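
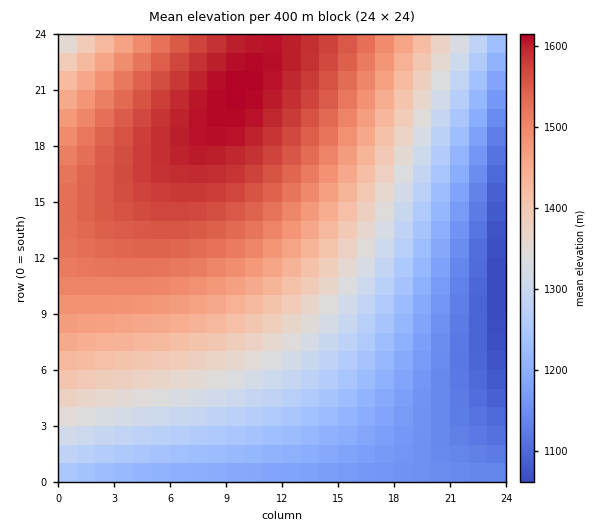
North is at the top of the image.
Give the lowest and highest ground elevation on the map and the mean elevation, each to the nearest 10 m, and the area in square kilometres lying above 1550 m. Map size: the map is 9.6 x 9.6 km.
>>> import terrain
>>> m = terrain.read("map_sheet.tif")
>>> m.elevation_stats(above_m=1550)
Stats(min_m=1040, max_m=1620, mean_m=1370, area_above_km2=16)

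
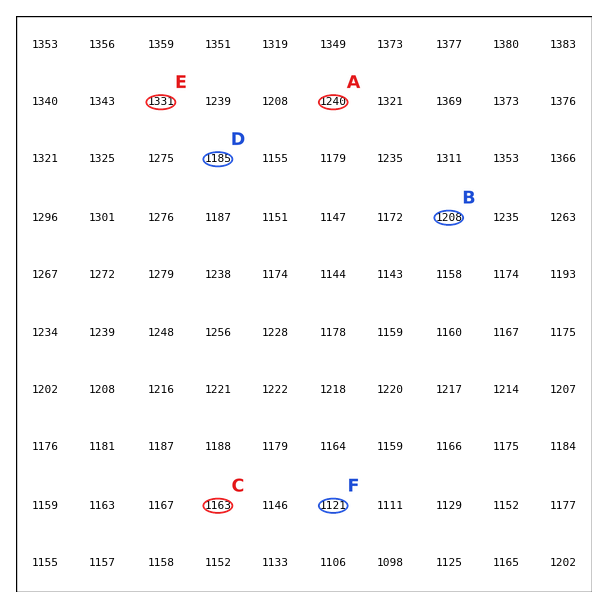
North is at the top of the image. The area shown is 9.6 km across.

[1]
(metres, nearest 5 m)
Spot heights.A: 1240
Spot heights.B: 1210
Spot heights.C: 1165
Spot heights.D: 1185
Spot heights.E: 1330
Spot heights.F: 1120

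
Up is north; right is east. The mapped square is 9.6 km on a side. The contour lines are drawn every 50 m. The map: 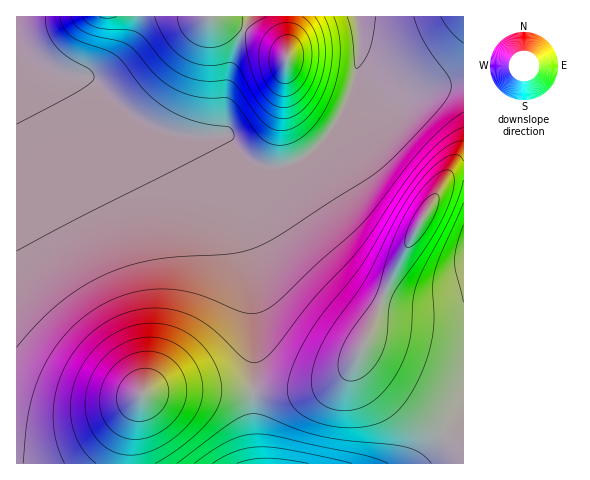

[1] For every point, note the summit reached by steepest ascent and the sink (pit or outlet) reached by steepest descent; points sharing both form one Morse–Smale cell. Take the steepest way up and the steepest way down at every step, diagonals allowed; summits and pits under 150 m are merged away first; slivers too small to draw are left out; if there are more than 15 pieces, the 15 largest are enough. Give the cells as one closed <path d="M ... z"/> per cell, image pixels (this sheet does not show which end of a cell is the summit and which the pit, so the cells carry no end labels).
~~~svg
<path d="M17 46l-1 417 110 1 4-33 13-37 21-4 89 1 1-71-3-41-5-24-18-49-35-69-36-9-23-10-22-17-22-22-31-7-16-6-15-9z"/><path d="M358 57l-1 14-9 27-14 27-20 24-22 14-13 3-21-2-13-7-18-22-38 1 8 7 31 63 18 49 5 24 3 41-1 72 38 0 24-4 21-8 12-10 17-26 24-63 31-58 25-43 9-8 10-1 0-88-8-1-31 6-18-1-15-5-20-10-13-11z"/><path d="M357 16l-340 0-1 30 12 11 15 9 16 6 31 7 29 28 32 19 34 9 42 0 10 13 12 12 13 5 17 1 13-3 22-14 15-16 13-20 11-29 5-20 1-39z"/><path d="M463 171l-9 1-9 8-25 43-31 58-24 63-17 26-12 10-21 8-24 4-38 0 1 50 3 22 160 0 15-17 25-33 7-11z"/><path d="M221 390l-57 0-21 4-13 37-3 32 129 1-3-72z"/><path d="M463 16l-105 0 1 45 19 15 29 11 18 1 38-6z"/><path d="M463 403l-22 34-23 27 46-1z"/>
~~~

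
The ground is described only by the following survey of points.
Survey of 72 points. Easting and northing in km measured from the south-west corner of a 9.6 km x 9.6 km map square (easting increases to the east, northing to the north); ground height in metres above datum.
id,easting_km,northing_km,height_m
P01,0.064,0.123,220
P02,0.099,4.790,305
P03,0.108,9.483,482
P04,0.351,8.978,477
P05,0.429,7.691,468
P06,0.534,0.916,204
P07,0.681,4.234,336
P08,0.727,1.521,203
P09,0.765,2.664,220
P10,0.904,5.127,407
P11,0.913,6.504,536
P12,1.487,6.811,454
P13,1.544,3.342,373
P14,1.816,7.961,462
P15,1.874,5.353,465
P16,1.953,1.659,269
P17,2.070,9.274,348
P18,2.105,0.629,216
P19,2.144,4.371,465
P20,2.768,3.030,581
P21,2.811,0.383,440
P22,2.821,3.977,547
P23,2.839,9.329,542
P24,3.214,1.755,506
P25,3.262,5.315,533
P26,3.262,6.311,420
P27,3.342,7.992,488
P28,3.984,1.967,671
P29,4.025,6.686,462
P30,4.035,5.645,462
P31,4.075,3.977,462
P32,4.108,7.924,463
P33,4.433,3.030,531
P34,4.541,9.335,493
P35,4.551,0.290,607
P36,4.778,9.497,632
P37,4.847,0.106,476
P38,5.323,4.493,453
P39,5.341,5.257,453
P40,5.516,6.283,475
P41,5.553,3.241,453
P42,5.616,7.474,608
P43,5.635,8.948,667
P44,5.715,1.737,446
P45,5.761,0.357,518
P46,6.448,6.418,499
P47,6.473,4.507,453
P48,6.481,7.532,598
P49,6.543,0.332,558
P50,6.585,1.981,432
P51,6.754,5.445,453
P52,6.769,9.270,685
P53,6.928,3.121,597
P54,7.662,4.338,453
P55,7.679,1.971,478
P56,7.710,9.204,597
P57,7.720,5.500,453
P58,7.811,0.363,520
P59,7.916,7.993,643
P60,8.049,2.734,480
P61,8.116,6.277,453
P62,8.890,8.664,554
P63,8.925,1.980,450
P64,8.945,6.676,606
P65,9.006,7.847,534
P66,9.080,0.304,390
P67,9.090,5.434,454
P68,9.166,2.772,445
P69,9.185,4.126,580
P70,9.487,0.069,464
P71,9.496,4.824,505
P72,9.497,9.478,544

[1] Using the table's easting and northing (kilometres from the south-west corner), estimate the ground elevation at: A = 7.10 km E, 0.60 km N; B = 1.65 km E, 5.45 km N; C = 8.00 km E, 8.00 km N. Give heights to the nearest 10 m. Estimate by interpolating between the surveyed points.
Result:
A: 510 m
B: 460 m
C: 670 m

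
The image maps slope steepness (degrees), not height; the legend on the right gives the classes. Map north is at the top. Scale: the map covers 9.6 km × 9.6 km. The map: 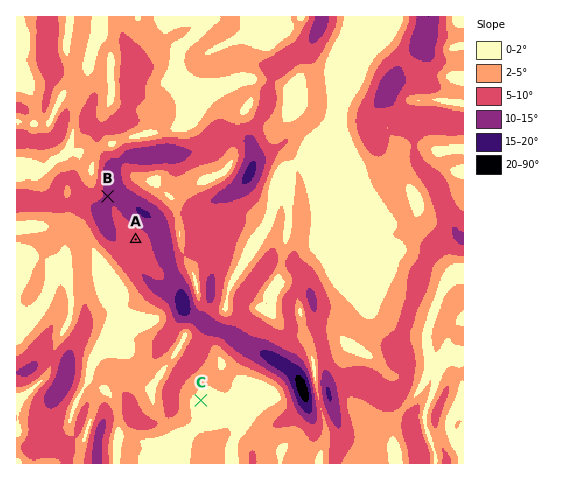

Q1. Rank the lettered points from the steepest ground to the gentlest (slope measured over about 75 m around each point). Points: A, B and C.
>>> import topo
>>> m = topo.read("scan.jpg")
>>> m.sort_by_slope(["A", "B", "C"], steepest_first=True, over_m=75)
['B', 'A', 'C']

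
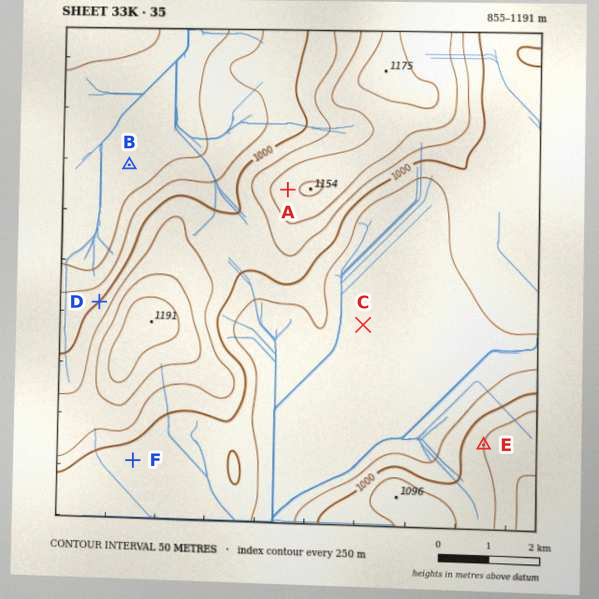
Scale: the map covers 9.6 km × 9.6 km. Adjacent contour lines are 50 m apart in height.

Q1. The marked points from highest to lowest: A C B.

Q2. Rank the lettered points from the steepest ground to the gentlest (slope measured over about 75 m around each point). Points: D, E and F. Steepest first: D E F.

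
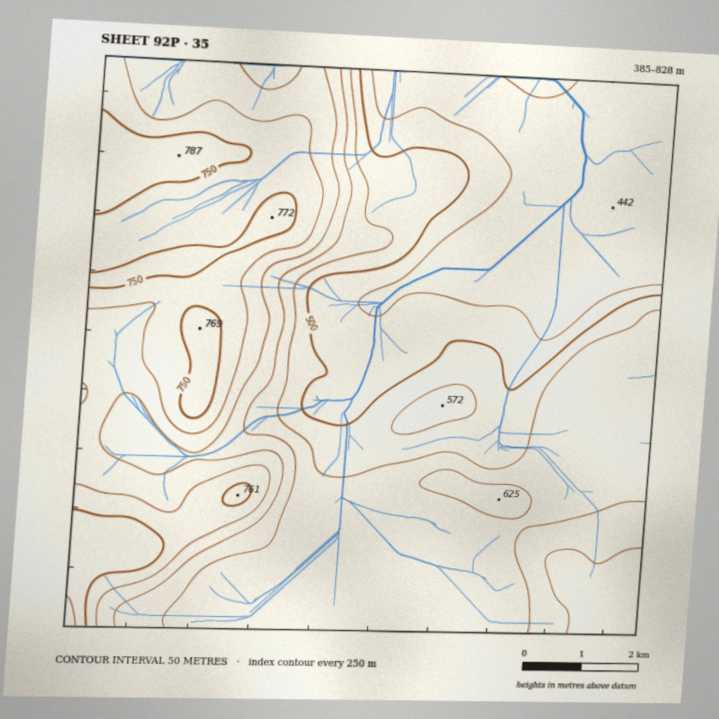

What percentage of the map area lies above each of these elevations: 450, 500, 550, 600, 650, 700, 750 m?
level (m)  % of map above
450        83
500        74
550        64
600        40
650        32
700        20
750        7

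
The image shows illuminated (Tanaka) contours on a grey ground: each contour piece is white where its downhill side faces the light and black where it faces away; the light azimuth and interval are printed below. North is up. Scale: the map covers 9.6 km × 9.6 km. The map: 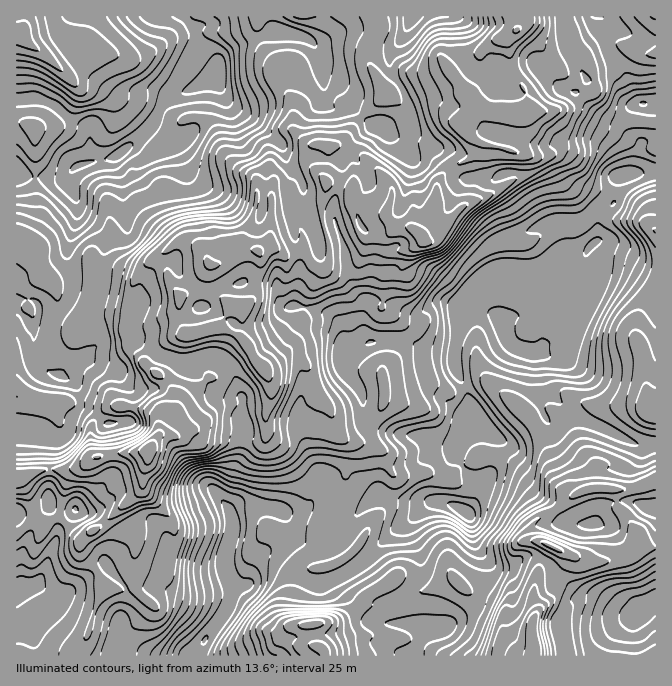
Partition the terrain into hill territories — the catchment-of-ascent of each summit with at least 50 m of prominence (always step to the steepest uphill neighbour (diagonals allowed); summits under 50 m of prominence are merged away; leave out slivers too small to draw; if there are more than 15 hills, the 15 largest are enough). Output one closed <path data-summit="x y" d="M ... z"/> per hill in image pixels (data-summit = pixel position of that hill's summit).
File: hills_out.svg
<path data-summit="150 448" d="M20 173l-4 0 0 482 179 1 11-19 20-27 8-20-8-22 0-16 5-15 0-20-7-14 0-5 5-8 10-33 0-17 4-7-2-15 2-20-7-20-11-14-10-5-16 0-9 4-11 0-19-5-11-10-20-10 2-13-6-9-25-2-8-3 14-66 0-7-3-6-24-19-11-39-8 5-10 0-25-3z"/><path data-summit="258 252" d="M217 74l-5 5-18 9 2 34-3 8-11 11-22 12-11 3-15-10-4 0-16 12-32 6-11 8-2 10 10 31 18 13 9 12-10 60-5 12 9 4 25 2 6 9-2 13 20 10 11 10 19 5 11 0 9-4 16 0 10 5 9 11 9 23-2 12 2 23-4 7 0 17-10 33-5 8 0 5 6 10 4-5 10-4 31 4 12 5 8 0 9-4 5-6 9-23 0-10-14-32-1-20 12-17 17-8 16-16-5-10 0-12 26-13-5-7-3-12 3-21-13-19-5-18-2-18-6-20-4-3-19 5-4-4-3-9-14 7-3-1-3-12 0-25 5-10 0-5-7-10-3-13-29-28-20-11-8-8-8-17z"/><path data-summit="532 625" d="M382 494l-8 4-18 17-8 13-13 13-10 5-11 0-14-5-9-9-2-8-9-15-30-5-16 4-5 6 2 1 0 22-5 15 0 16 7 16 12 2 4-4 5-15 8-8 10 0 36 24 6 1 16-1 30-17 34-35 16-12-1 13 10 22 0 18-10 20 5 15 2 11-2 7 9 10-9 17 1 4 241-1-1-56-10 5-8 10-12 0-31-16-14-2-13-10-8-3-5-5-3-11-11-9-13-2-19 10-13 0-16-14-5-10-3-24-9-9-10-5-20-3-25 2-20-5z"/><path data-summit="517 30" d="M562 16l-150 0-8 19-13 18-2 14 17 30 7 26-13 10-12-1 22 21 24-4 19 24 5 5 24-2 12 3 13-6 10 0 9 9 21 39 13-3 24 1 8 4 5 8 2-18 15-11 4-24 16-8 7-25-22-21-25-13-18-19 10-10 0-4-18-31-5-19z"/><path data-summit="420 235" d="M380 126l-5 0-13 8-19 26-2 20-7 18 0 22 10 27 4 26 5 14 11 15 1 6 5-5 15 0 22 10 13 1 15-10 9-1 14 5 4 8 6-11 1-13 16-16 7-3 16-2 20 7 14 0 7-4 18-1 17-10 4-13 10-10 0-8-4-7-10-6-17-1-20 3-16-31-11-16-13-1-13 6-12-3-24 2-5-5-19-24-24 4z"/><path data-summit="24 37" d="M184 16l-167 0-1 156 9 4 35 3 5-1 12-12 37-8 35-30 18-30 25-9 20-10 6-6 0-5-8-9-16-9 2-5-2-18z"/><path data-summit="320 647" d="M410 519l-16 12-34 35-35 18-17-1-36-24-10 0-8 8-5 15-4 4-12-1 1 3-1 9-7 13-20 27-10 18 218 1 9-21-9-10 2-3-2-15-5-15 10-20 0-18-10-22z"/><path data-summit="655 415" d="M600 241l-8 3-6 9 0 17 3 8 0 12-10 23-22 26-12 5-7 9 8 9 2 25 6 10 16 16 65 31 7 2 13-2 1-179-14-2-15-9-8-1z"/><path data-summit="552 547" d="M505 474l-13 0-8 5-6 6-4 15-8 12 5 6 3 24 5 10 13 12 16 2 19-10 13 2 11 9 3 11 5 5 8 3 13 10 14 2 31 16 12 0 8-10 11-6 0-24-10-17-7-8-15-8-15-15-30-2-14-3-16-20-17-10-10-10z"/><path data-summit="655 17" d="M655 16l-54 1 3 26 5 10 14 17 11 27 8 7 14-2z"/>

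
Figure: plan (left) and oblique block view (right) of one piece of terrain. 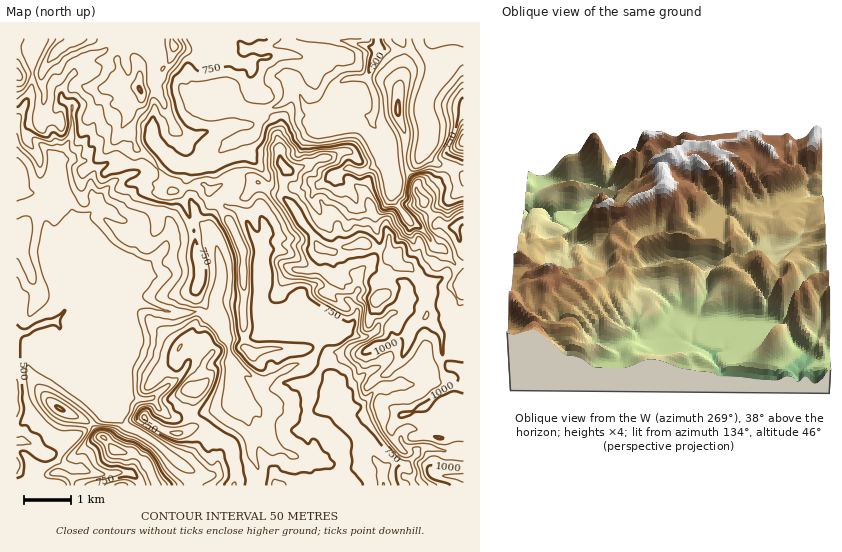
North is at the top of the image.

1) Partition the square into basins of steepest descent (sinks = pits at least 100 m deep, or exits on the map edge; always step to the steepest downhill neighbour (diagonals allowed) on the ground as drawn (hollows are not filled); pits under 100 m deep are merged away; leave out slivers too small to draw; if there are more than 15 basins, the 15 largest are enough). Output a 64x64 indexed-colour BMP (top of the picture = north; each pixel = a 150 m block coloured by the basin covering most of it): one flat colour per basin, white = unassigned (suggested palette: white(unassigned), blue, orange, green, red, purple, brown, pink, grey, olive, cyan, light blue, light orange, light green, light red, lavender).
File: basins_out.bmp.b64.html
<image width="64" height="64" href="data:image/bmp;base64,Qk12CAAAAAAAAHYAAAAoAAAAQAAAAEAAAAABAAQAAAAAAAAIAAATCwAAEwsAABAAAAAAAAAA////ALR3HwAOf/8ALKAsACgn1gC9Z5QAS1aMAMJ34wB/f38AIr28AM++FwDox64AeLv/AIrfmACWmP8A1bDFABEREREREREREREREREREREREREREREREzMzMzMzMzMzERERERERERERERERERERERERERERERETMzMzMzMzMRERERERERERERERERERERERERERERERERMzMzMzMzEREREREREREREREREREREREREREREREREREzMzMzMzERERERERERERERERERERERERERERERERERETMzMzMxERERERERERERERERERERERERERERERERERERMzMzMxERERERERERERERERERERERERERERERERERERMzMzMxERERERERERERERERERERERERERERERERERERMzMzMzERERERERERERERERERERERERERERERERERERMzMzMzMRERERERERERERERERERERERERERERERERETMzMzMzMxERERERERERERERERERERERERERERERERERMzMzMzMzMREREREREREREREREREREREREREREREREREzMzMzMzERERERERERERERERERERERERERERERERERETMzMzMzERERERERERERERERERERERERERERERERERERMzMzMzMREREREREREREREREREREREREREREREREREREzMzMzMRERERERERERERERERERERERERERERERERERERMzMzMzEREREREREREREREREREREREREREREREREREREzMzMzMxERERERERERERERERERERERERERERERERERERMzMzMzMREREREREREREREREREREREREREREREREREREREzMzMzERERERERERERERERERERERERERERERERERERERETMzMxERERERERERERERERERERERERERERERERERERERERMzERERERERERERERERERERERERERERERERERERERERERERERERERERERERERERERERERERERERERERERERERERERERERERERERERERERERERERERERERERERERERERERERERERERERERERERERERERERERERERERERERERERERERERERERERERERERERERERERERERERERERERERERERERERERERERERERERERERERERERERERERERERERERERERERERERERERERERERERERERERERERERERERERERERERERERERERERERERERERERERERERERERERERERERERERERERERERERERERERERERERERERERERERERERERERERERERESIRIhERERERERERERERERERERERERERERERERERERESIiIiEREREREREREREREREREREREREREREREREREREiIiIiIREREREREREREREREREREREREREREREREREREiIiIiIhEREREREREREREREREREREREREREREREREREiIiIiIiEREREREREREREREREREREREREREREiIiISIiIiIiIiIRERERERERERERERERERERERERERESIiIiIiIiIiIiIhERERERERERERERERERERERERERESIiIiIiIiIiIiIhERERERERERERERERERERERERERESIiIiIiIiIiIiIiERERERERERERERERERERERERERESIiIiIiIiIiIiIiIhERERERERERERERERERERERERERIiIiIiIiIiIiIiIiERERERERERERERERERERERERERIiIiIiIiIiIiIiIiIRERERERERERERERERERERERERIiIiIiIiIiIiIiIiIhERERERERERERERIhESERERESIiIiIiIiIiIiIiIiIiEREREREREREREREiIiIiEREiIiIiIiIiIiIiIiIiIiIREREREREREREREiIiIiIiIiIiIiIiIiIiIiIiIiIiIhEREREREREREREiIiIiIiIiIiIiIiIiIiIiIiIiIiIiEREREREREREREiIiIiIiIiIiIiIiIiIiIiIiIiIiIiIREREREREREREiIiIiIiIiIiIiIiIiIiIiIiIiIiIiIhEREREREREREiIiIiIiIiIiIiIiIiIiIiIiIiIiIiIiERERERERERESIiIiIiIiIiIiIiIiIiIiIiIiIiIiIiIRERERERERESIiIiIiIiIiIiIiIiIiIiIiIiIiIiIiIhERERERERERIiIiIiIiIiIiIiIiIiIiIiIiIiIiIiIiEREREREREREiIiIiIiIiIiIiIiIiIiIiIiIiIiIiIiIRERERERERESIiIiIiIiIiIiIiIiIiIiIiIiIiIiIiIhEREREREREREiIiIiIiIiIiIiIiIiIiIiIiIiIiIiIiERERERERERERIiIiIiIiIiIiIiIiIiIiIiIiIiIiIiIRERERERERERESIiIiIiIiIiIiIiIiIiIiIiIiIiIiIhEREREREREREREiIiIiIiIiIiIiIiIiIiIiIiIiIiIiERERERERERERERIiIiIiIiIiIiIiIiIiIiIiIiIiIiIREREREREREREREiIiIiIiIiIiIiIiIiIiIiIiIiIiIhERERERERERERERIiIiIiIiIiIiIiIiIiIiIiIiIiIiEREREREREREREREiIiIiIiIiIiIiIiIiIiIiIiIiIiIRERERERERERERESIiIiIiIiIiIiIiIiIiIiIiIiIiIhERERERERERERERIiIiIiIiIiIiIiIiIiIiIiIiIiIi"/>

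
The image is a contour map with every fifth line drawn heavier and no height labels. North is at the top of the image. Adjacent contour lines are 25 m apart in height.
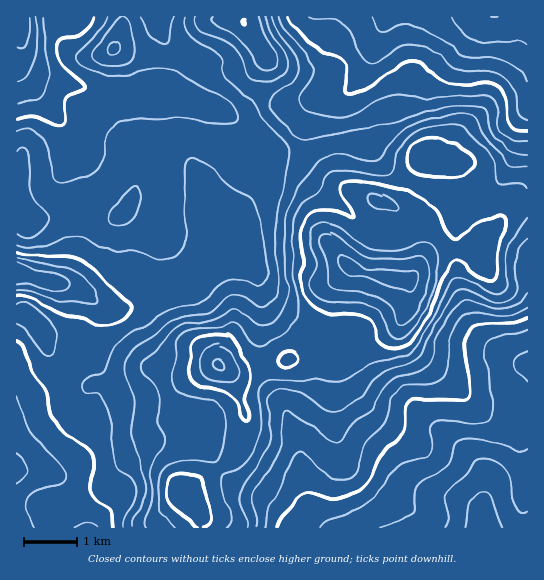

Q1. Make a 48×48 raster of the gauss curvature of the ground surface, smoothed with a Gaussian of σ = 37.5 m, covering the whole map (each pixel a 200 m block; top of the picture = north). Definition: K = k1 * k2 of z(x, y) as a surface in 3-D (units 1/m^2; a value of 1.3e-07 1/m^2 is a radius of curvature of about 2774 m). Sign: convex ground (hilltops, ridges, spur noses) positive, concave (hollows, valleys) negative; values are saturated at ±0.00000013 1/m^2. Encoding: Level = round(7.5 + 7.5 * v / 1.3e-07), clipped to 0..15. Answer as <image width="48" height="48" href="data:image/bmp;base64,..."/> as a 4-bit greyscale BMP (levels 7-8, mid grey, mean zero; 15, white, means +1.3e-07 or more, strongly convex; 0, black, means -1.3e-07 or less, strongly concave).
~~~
<image width="48" height="48" href="data:image/bmp;base64,Qk32BAAAAAAAAHYAAAAoAAAAMAAAADAAAAABAAQAAAAAAIAEAAATCwAAEwsAABAAAAAAAAAAAAAAABEREQAiIiIAMzMzAERERABVVVUAZmZmAHd3dwCIiIgAmZmZAKqqqgC7u7sAzMzMAN3d3QDu7u4A////AHiYd4l0n6eHepiNtXiHd3h3d4iIiHd3d2m4d3djVzJ3aIh4ZXd4d3d3d4iIiIh3iFm4Zmd2vWS7h4dol3d4d3d3d3h3d4mHiXiHd3iIvqj/uIdYmId3eHh3d3d3eIeIiYd3iIeHiGbNp2ZXh3h3eImHeId3d3eId4d4h4h3dlV4dVZ4d3h3eJmHeIh4d3iYZYd4d3h3dlVndmaJh3eHeIiHd3iIh4iIdnd4h3iHd2Z3eId4h3eIh3d3h3iIeIh3iHeIiHd3iHd3eId3h3eId3d3d3eHd4d3iXeIiHd3iIh3eIh5p3Z3d3eHd3iHd4dmiXeIiId3eIh3iJl8x4d3h3d3d4iIeJhmeHeIiId4h3dmeKlFeLqHeIiHeJh3eJh3eIiHeId4d4h3Z5cBatqHeIiHeah3d4h3eId3eId3d4eIRYdXZYhmeId3eZh3d3iIeHd3d4d2ioZ2SP+2EGp2d4h3d4Znd3h4h4eHd3d2i4d4e/+mNK6Wd4h2Z3VXd3h4h5eHeHd2eHZoZ9t5dpqHd3d1R3RXeIiIh6eId3d2d3Vpd6dnZ4dnd3h1SJV5iIiIh3eoZ3d3d4eMp3R3Z3dnd3iYfNeKmIh3dommV3eIh4dWeZVoiHd2Zni7iuqHiZdlZv10WHiYd3ZVi6Z3iHdDRnipZZymaIZodvx3dld3d3d3ioeHiIYlqod3ZWmneIevskOul3eIh3d3iHZniqd++Xd3h4qneHi/ogGbqnd3h3d3d3Znmpebc3lWqJ/FM1u5dhV3dmd3eHd3d3d4iYdnd+s0l2ykIW2XmYdmZnd3eHiHd3d4h3dnhqhniHh0NHt3qfpnd4eId3iXd3eIh3hoyoirmqVGZnl2muuHd3eIh3iYd3eIiHd6/oeZiqQ3h3iXeMp2d2eIh3eIiIiId3eGdmZmeXZ3iHeHdph2d3eIiHd4iIiHdmeXZWdnh2mHeHd3h2d3d3d4iHd3iIh3d4d3ZWeMyHh3eHd3iFaIh4iHeHeIeId3eIdnZoeKlmd3d3d3iIeIh4iIeIeIeId3eId4eaiIdDaId3dmeZiHd4iId3d3iId3eId3d3d5lUeIiIh0WKh3d4iHd3d3iIiHiId3dmeJlquYiIu1V7l3d3iIiId3d4mXiIZ3eHeIZc+oiIqmV8p3d3d4iHd3d4mGeHd3eId3ZI24h2V5h5l3d3d4iHd3d3hmeId3d3d3dmiHeYZ7t3dnd3d3d3d3eImHiHeHd4h3d3Z3ipd4qXdniHeHd3d3eImXZneIeJiHeHd3d3aYeXd3iHh3d3d4d4iHVWeIh4iId3d3Z4eIZ4d3dnd2d4iId3d4VWZ3eHZ3d3d3eId3Z4d2VmdlZ4h3eIZmWZdkWJZnd4h3eIiHd3dViHepdmdneIiXn/dUWJh4iImIeId3d2ZalTf/hGd4d4qof8ZmeHeJiIiIeId3d4h4Z3f/h3dmZomFJod3iHeIh3d3eIh3d7l2eZlkaIdVaYZ5RImHd3eHd3d3eIiId6iYeJt1t1Q1v7avp8yoeIiHeHd3d4iIdw=="/>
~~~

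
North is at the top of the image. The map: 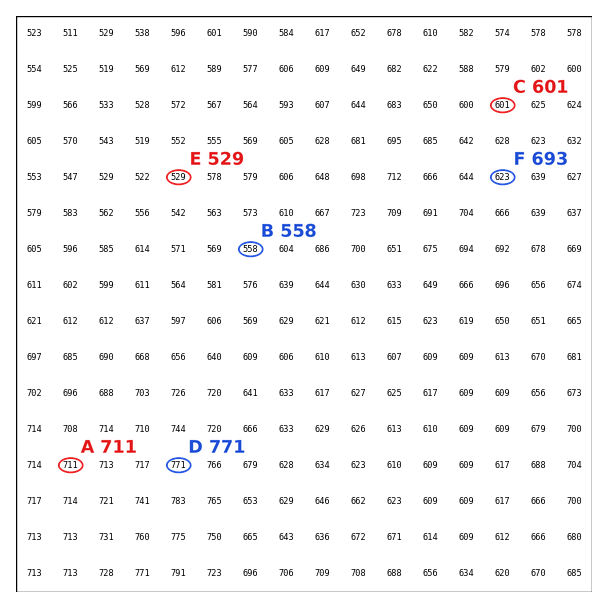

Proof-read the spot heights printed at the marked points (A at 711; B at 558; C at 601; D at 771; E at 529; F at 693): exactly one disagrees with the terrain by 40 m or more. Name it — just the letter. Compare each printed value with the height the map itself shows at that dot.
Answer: F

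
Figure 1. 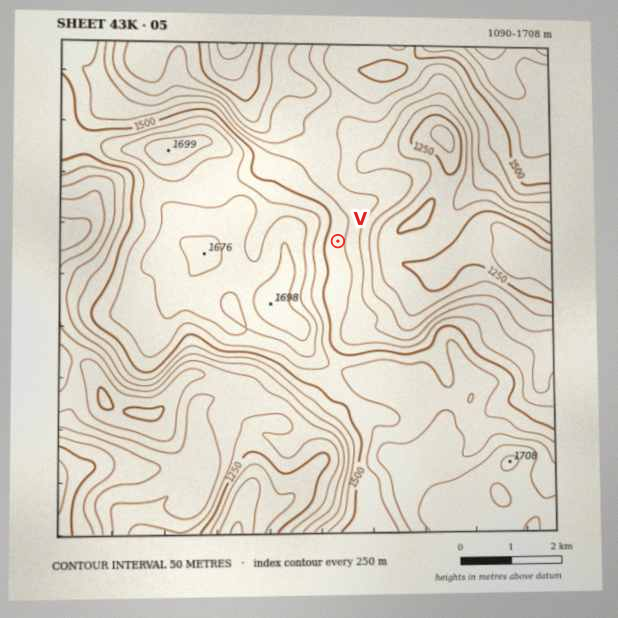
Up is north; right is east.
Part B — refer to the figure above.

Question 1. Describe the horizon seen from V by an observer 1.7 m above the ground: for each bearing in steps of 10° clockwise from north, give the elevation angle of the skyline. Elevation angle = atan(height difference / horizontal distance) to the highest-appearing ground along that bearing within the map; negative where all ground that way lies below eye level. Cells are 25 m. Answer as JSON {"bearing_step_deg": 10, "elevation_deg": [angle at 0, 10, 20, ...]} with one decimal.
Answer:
{"bearing_step_deg": 10, "elevation_deg": [1.0, 0.6, 0.7, 1.3, 2.2, 1.8, 1.5, 0.8, -1.1, -2.9, -3.8, -2.0, -0.4, 1.4, 2.3, 2.2, 2.6, 2.5, 1.8, 2.9, 6.3, 7.1, 7.2, 9.4, 10.6, 11.0, 11.3, 11.5, 11.6, 11.4, 10.9, 9.9, 8.5, 6.5, 4.3, 2.3]}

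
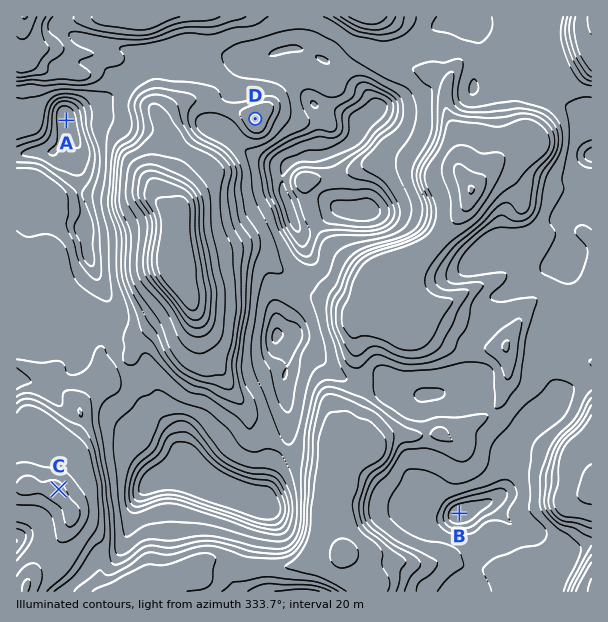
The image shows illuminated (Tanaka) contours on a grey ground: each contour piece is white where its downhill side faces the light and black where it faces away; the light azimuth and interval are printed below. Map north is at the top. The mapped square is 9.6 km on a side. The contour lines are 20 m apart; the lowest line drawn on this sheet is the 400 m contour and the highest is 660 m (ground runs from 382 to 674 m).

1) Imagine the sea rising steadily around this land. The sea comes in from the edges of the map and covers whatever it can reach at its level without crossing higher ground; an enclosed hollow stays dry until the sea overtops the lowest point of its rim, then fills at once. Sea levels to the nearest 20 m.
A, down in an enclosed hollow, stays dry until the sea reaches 420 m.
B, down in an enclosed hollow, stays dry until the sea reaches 480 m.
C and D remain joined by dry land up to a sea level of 500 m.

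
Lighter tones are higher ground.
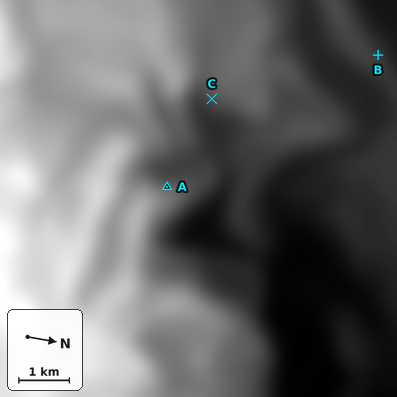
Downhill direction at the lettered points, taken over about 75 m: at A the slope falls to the W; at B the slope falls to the NW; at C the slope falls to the SE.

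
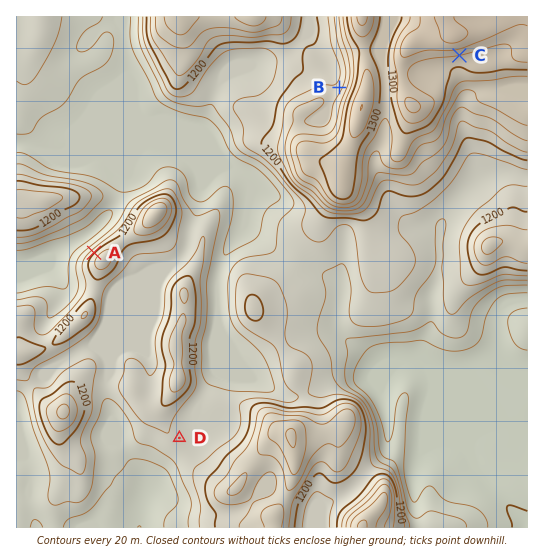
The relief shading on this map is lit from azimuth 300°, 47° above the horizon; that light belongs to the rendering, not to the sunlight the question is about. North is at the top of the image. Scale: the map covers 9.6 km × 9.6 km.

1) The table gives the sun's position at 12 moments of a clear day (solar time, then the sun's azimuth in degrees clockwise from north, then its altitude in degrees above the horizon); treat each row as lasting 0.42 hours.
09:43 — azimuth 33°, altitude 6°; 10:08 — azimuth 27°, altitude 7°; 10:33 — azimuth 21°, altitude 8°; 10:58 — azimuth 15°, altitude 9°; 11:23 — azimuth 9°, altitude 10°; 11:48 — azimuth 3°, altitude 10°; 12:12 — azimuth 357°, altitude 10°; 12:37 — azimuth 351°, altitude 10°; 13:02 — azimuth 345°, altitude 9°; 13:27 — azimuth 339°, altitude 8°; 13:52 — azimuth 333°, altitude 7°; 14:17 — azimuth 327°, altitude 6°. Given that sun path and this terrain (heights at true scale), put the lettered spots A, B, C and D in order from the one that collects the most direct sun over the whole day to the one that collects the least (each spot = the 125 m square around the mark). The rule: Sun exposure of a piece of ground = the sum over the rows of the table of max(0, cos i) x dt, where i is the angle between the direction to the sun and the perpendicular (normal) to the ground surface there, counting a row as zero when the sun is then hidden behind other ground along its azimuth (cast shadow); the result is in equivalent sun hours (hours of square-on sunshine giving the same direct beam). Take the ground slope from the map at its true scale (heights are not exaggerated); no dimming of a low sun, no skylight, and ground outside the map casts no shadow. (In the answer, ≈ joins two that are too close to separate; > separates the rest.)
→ A > B ≈ D > C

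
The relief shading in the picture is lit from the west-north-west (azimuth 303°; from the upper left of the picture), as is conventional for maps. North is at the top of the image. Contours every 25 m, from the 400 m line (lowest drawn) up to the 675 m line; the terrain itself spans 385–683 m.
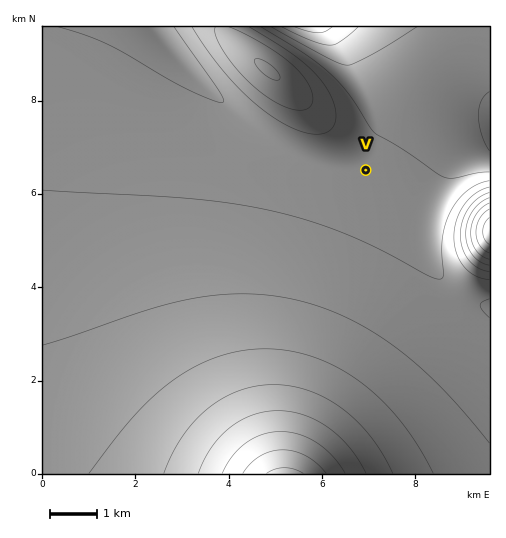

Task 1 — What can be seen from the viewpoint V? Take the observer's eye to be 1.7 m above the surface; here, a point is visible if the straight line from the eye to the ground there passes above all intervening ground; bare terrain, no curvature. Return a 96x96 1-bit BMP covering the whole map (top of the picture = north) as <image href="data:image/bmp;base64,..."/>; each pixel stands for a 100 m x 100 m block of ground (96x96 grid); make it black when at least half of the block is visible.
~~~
<image width="96" height="96" href="data:image/bmp;base64,Qk2+BAAAAAAAAD4AAAAoAAAAYAAAAGAAAAABAAEAAAAAAIAEAAATCwAAEwsAAAIAAAAAAAAA////AAAAAAAAAAAAAAP////gAAAAAAAAAAf////wAAAAAAAAAA/////4AAAAAAAAAB/////4AAAAAAAAAD/////8AAAAAAAAAD/////+AAAAAAAAAH/////+AAAAAAAAAH//////AAAAAAAAAP//////AAAAAAAAAP//////gAAAAAAAAP//////gAAAAAAAAf//////gAAAAAAAAf//////wAAAAAAAAf//////wAAAAAAAA///////wAAAAAAAA///////wAAAAAAAA///////4AAAAAAAA///////4AAAAAAAB///////4AAAAAAAB///////4AAAAAAAB///////8AAAAAAAB///////8AAAAAAAB///////8AAAAAAAB///////8AAAAAAAB///////8AAAAAAAB///////8AAAAAAAB///////8AAAAAAAB///////+AAAAAAAB///////+AAAAAAAB///////+AAAAAAAB///////+AAAAAAAA///////+AAAAAAAA///////+AAAAAAAA///////+AAAAAAAA///////+AAAAAAAAf//////+AAAAAAAAf//////+AAAAAAAAf//////+AAAAAAAAP//////8AAAAAAAAP//////8AAAAAAAAP//////8AAAAAAAAH//////+AAAAAAAAH///////gAAAAAAAD///////4AAAAAAAD///////+AAAAAAAD////////AAAAAAAB////////gAAAAAAA////////wAAAAAAA////////wAAAAAAAf///////4AAAAAAAf///////4AAAAAAAP///////8AAAAAAAP///////8AAAAAAAH///////8AAAAAAAD///////8AAAAAAAD///////8AAAAAAAB///////8AAAAAAAB///////8AAAAAAAB///////8AAAAAAAA///////8AAAAAAAA///////8AAAAAAAA///////8AAAAAAAA///////8AAAAAAAA/////x/8AAAAAAAA/////gP8AAAAAAAA/////gA4AAAAAAAB/////AAAAAAAAAAA/D///AAAAAAAAAAAgH///AAAAAAAAAAAAP///AAAAAAAAAAAAf//+AAAAAAAAAAAA///+AAAAAAAAAAAB///+AAAAAAAAAAAB//n+AAAAAAAAAAAD//H+AAAAAAAAAAAH/+H+AAAAAAAAAAAH/8D/AAAAAAAAAAAP/4D/gAAAAAAAAAAP/wD/wAAAAAAAAAAf/AD/4AAAAAAAAAAf+AB/+AAAAAAAAAAf4AB//wEAAAAAAAAPAAA///8AAAAAAAAAAAA///8AAAAAAAAAAAA///8AAAAAAAAAAAAf//8AAAAAAAAAAAAf//8AAAAAAAAAAAAf//8AAAAAAAAAAAAf//8AAAAAAAAAAAAf//8AAAAAAAAAAAAP//8AAAAAAAAAAAAP//8AAAAAAAAAAAAP//8AAAAAAAAAAAAP//8AAAAAAAAAAAAP//8AAAAAAAAAAAAP//8="/>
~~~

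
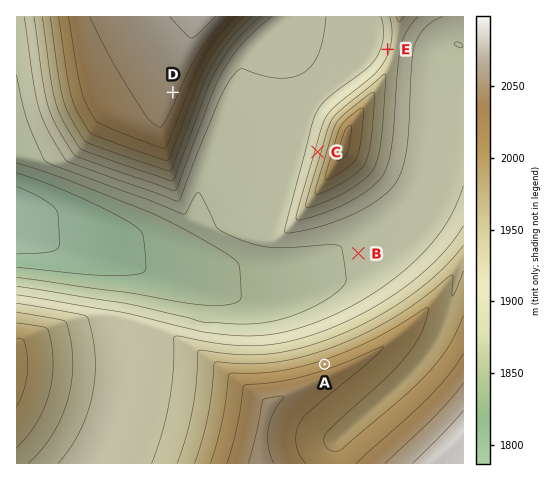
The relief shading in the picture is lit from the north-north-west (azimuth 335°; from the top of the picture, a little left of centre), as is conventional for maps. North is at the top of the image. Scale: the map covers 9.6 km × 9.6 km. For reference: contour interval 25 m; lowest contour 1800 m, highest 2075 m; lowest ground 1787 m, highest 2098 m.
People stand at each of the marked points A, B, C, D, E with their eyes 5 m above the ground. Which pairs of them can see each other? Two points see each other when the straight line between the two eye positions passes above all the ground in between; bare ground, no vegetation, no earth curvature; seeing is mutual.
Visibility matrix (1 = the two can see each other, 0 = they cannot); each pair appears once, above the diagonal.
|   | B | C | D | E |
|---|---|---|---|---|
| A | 1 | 0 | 1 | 0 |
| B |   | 0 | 0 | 0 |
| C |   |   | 1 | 0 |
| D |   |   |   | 1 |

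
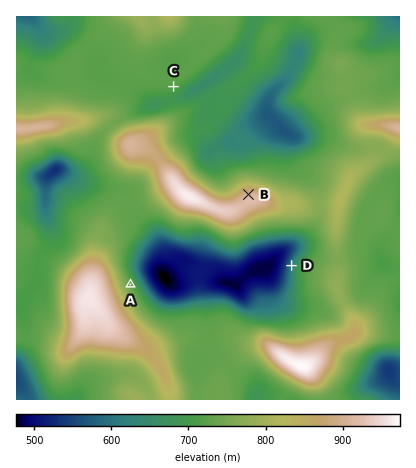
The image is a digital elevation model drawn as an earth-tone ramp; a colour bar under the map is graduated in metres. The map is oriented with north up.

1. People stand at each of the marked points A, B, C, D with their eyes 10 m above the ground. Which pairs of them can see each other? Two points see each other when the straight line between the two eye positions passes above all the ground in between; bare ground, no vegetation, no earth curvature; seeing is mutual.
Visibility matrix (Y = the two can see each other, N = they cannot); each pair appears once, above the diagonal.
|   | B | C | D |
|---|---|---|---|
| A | N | N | Y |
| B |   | Y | N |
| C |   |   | N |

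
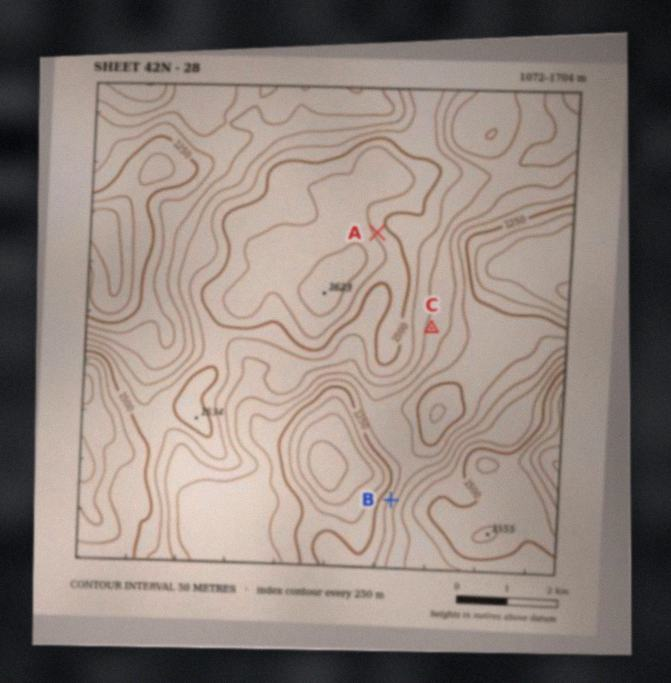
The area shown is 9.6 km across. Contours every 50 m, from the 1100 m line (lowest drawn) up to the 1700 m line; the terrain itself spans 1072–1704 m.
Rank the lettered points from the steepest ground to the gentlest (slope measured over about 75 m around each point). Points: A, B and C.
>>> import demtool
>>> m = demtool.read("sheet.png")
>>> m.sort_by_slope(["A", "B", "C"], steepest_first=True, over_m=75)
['B', 'A', 'C']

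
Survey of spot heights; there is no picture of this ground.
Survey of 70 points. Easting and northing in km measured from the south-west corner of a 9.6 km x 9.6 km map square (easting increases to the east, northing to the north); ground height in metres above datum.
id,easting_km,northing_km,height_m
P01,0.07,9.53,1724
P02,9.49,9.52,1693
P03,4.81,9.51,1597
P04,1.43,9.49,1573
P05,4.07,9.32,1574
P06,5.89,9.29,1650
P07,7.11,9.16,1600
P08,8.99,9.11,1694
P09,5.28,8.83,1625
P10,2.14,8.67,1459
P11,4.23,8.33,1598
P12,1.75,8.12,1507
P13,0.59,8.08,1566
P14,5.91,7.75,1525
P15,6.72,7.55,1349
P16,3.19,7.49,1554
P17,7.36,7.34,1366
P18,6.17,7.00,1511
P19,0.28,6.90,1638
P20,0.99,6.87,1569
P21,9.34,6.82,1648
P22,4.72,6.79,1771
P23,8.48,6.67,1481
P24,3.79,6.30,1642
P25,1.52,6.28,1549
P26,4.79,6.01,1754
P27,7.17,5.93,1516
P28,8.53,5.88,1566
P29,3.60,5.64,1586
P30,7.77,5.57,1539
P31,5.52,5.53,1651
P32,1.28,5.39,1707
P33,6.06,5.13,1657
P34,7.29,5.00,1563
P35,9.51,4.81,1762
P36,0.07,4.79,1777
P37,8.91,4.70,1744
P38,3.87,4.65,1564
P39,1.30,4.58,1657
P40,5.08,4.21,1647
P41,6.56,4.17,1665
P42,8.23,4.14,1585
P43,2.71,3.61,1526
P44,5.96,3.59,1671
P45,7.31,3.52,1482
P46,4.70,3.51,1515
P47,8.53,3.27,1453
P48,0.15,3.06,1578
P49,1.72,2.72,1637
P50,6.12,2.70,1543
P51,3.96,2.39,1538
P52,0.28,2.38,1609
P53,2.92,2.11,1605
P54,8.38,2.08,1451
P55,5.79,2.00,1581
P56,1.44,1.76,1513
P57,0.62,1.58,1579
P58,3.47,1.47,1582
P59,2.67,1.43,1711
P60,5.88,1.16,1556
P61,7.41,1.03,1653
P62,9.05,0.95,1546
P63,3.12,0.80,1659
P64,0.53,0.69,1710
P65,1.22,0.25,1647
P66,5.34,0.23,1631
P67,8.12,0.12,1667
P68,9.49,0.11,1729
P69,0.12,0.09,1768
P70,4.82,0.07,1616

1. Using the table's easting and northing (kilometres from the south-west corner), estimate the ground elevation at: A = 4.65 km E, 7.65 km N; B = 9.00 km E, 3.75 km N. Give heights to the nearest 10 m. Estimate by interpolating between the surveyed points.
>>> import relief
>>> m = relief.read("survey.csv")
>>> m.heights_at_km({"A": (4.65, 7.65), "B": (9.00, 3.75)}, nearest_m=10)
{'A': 1670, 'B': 1570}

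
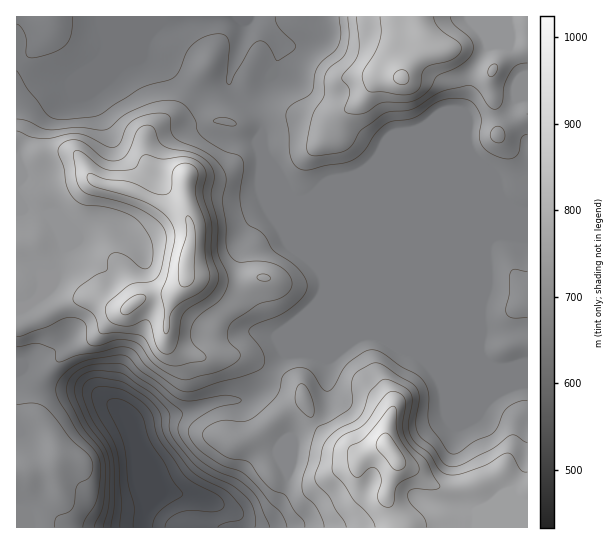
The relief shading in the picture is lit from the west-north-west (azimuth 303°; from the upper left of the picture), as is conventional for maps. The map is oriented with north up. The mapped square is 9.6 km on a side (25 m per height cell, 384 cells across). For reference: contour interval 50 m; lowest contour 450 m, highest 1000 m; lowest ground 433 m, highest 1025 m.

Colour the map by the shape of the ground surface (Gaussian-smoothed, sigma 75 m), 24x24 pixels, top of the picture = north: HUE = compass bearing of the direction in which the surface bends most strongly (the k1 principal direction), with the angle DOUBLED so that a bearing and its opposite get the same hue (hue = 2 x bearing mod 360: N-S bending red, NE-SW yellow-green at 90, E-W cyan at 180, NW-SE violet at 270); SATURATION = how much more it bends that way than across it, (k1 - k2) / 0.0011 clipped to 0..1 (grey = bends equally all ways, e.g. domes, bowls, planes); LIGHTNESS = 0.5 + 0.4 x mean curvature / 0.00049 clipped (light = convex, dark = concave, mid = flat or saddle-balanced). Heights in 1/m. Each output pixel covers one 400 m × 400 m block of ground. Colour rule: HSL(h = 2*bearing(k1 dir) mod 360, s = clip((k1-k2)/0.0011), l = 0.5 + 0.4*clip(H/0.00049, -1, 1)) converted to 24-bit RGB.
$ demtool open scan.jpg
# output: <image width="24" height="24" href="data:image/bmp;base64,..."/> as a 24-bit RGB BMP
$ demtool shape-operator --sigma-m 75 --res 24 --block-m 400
<image width="24" height="24" href="data:image/bmp;base64,Qk32BgAAAAAAADYAAAAoAAAAGAAAABgAAAABABgAAAAAAMAGAAATCwAAEwsAAAAAAAAAAAAAfnd0mXhmxKhg4bZDJJNoHihoFIy4vNPhmKHgmiHmZRFLtmclb3pBcos8lZNNk5JZeWJOjNtafcG3jVKih2x+c21+f4B/gH9/eYFde5NmrLiE8eexKLLOHA9fS3pkY1gRMxcALRwGW04rncdJP9zEwHW+aKJcnnBQRMDD8/CpJBgPgKcvZVbHZq6PWoNncG+MjpjAeGu0ml1z8PnSMGC8EApAckd5hRRYwkBblKqHLse/xPfeOoK8ODa324/Rx9KWL3qF7oZSkOryfP/zBgrt45jt4ZrgOqzGilxysnd2mNrW1/TarQ3qKA1ZUAlFhTljstOvudbcmtbeR71cYF98JUVliHC3ycTaxkrtzP/Xg+/5yS6eDxIkZIxHyHWH0kW+cmR3h8+AieeBgbI/ZQZVQRRcWxSqyePy2OnzzdrqmInX133JV1J/L4BeE8GEfpvNr07O//nMHCMQTiQsWjtnQ3k8VmU7z41Afpexo9ORt9Z9TiM9KQocKQoXQkwcfbIAI18AbJIbXU4qq0183mrKktmMH3iFOkMlYH86/+PMq0LYHS9adW9+b355QZOJw6mdlX1e67gplH8GLAcQLQ4VcTVnVI1nyeKkg7twNWMkPnAnImQrRJaH6PTXIxZclk+lUseJwfi295jjVRCTe3mAf4B/Y4JmaYs/bWpT2naC/02KSCBQLI2JMUG/zYOYm/GniojPmqXdgKTNRtHSJ6+U2Zk7SClsQLirrMymodhHaRUagkFnf3+AgH1/imxYbX9YPoImQZc1rire/8z4QDa5DUlJ1vbOlPi0Po23uZlUc7C/l0mjdlR0gX1nfYB5OntIhbgheSMff2hlgH9/gH9/bGuCoH+7mXq9w5/ho3PJIzk/kJkq+q7nZurqEf+l8NJ6Jz9Cs5RScFUnYl0uOXgxa4Bwf3+Af4B/gIB4gH9+gH9/gH9/gH9/c3OAlF1WkopSbIRulWa1qGnocMXpernr+NP1Cjfc/35yWYw4JZdelmm0rlujobB/Jo1sboGBf3+AgH9/gH9/gH9/gH9/gH9/dXiAXWKStZGdf4ONa35+Tox6n6Z1M2dHY89BgAmx+cDH6N7tV63uMA/Tx8Lr2ejyW0/aWlKHf3+AgH9/gH9/gH9/gH9/gH+Afn6AU1Z8kbSJhoJscI5/ZISFiG1nhaV7c41LDQ8m9eC+3/isI0x/IkJ0edJOtTw4eyJTgHh/gH9/gH9/gH9/gH9/gH+AgIB/fn6AWZOecqF0jIeignKQcXx9X3hlkKRpdj9bIy5CyOc4//jMHjJdM1Flra5sbTZYgHp7gH9/gH9/gH9/gH9/gIB/gIB/f3+Af3+AaI5sgXVlgHhphmtqgU9XhIg9Wj4dRCUWMIdCgPOc6frRWiKfOkh5jFBYgGx9f39/gH9/gH9/gIB/gIB/gIB/gIB/gIB/f4B/gH9/gH58fXSIiWGOrSaN4DxFXInzzPL/hdb/64RK8P1DTSdJSW5ya1d4gHx+hIVwfIB9f4B/gIB/gIB/gIB/gIB/gIB/gIB/gHiBjXl6gGZxYFJ1RDGlzP/reZ/84zGFbSR1vuTz9dbwMyjtf1GuUFd9hU1wuIk3T2YpWnwzaoFrf4B/gIB/gIB/gH9/gH19flpUfI5fWHa4W1Tfyfz7iOiUIRAs1lRJVOOUJPx77FlMhg5nvkltY0SCYUmZ5JjNzZDTgciTI4plcH+Af4B/gIB/f3+Aiy1z1r1FMsmpeMrWGKu5iONsyh1vXReAu92r4r2SQlQeWSsWiDU2irhgRU2DZGp9XpGe0p6cw4J9m3E9GD8cXHo0c4F0fn6AIxyU8vHZjCmCqIk0XFMwRlIbXVcoOn5ZRLc/3XqI3ovbRkumgai+sVupbEiad4i0WH+9yJCl3Gq92IyUcy5kj9IbBjMLVFooQhwus/ZDVFnIl5NogGdweHB7bH5tT31SU4NFeY9Bmkc4nFhAW4BBk1JUVoluTYJNSzBRzWVCh0d96oyouH/o3O/uQjnqMn7NJovMt+x8PV1vlG1of3ZnaH9odYF4eIB7Y4FhenZcbVp1x42eZrudSlqmk3JrZXaBM2qQh8nTrGbc0Km/gKbG5oyWmSBmVqo6C4mP9NjXOCZpjWyKoXx8b5qHan6LfX2AfX9/bHuJdY6WZaaLz5idLVOYu5CcgFp8T3pNIlAviiwpq7hJsJZmm2BoorDg19j0BiXtmIBIumHFcWSIq6mSfJ2PX2N/f36Af4B/b4N0ZopaX5FKp7JFPytrrEFImnuKgJaUNTV0bjipq756qqx7haJ2btVDaGUqdi1XfnyArFxj"/>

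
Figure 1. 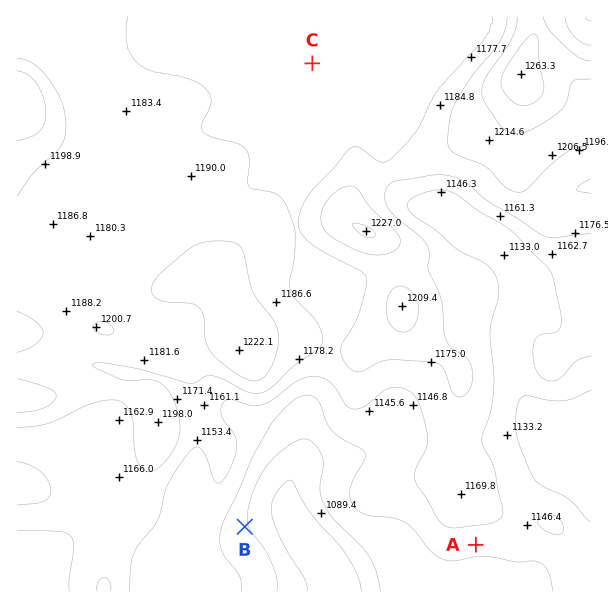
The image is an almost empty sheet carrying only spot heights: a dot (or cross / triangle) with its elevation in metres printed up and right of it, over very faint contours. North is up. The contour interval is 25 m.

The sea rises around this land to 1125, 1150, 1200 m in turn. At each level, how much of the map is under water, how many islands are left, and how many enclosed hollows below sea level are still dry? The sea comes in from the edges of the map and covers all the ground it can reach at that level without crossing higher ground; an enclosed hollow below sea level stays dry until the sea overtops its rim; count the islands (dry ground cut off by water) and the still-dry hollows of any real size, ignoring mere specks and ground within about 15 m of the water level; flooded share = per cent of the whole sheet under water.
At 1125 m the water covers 11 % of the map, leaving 0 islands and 0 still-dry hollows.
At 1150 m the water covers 27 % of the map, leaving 0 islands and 0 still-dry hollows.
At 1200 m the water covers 88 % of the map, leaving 2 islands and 0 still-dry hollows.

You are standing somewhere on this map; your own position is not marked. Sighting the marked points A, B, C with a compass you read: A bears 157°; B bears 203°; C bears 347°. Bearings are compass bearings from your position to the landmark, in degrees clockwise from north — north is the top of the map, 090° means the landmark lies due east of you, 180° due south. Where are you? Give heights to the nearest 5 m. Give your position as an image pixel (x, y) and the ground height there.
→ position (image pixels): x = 357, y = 263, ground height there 1180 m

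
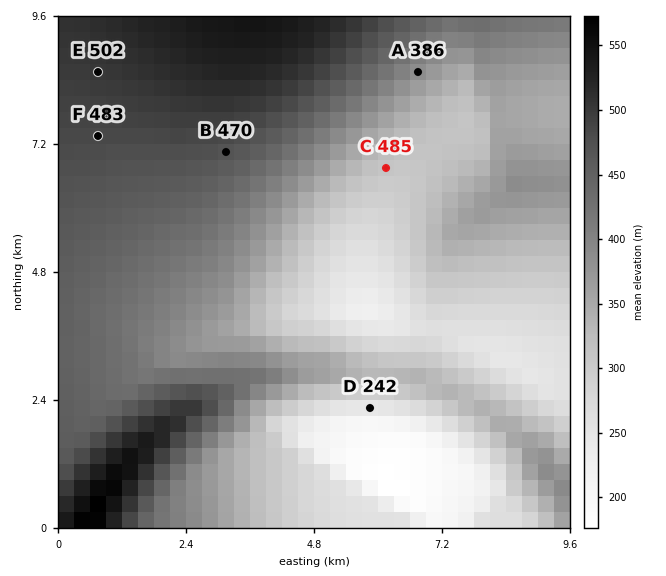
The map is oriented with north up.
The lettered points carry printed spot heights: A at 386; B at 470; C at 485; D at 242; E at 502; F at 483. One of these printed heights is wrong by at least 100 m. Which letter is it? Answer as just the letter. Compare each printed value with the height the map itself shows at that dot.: C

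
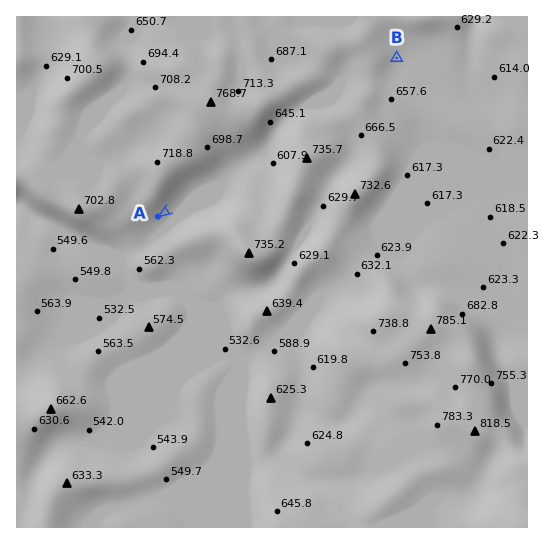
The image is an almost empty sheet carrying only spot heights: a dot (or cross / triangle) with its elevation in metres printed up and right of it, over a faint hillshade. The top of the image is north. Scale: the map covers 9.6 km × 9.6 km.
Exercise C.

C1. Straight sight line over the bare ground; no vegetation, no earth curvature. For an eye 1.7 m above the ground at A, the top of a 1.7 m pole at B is hidden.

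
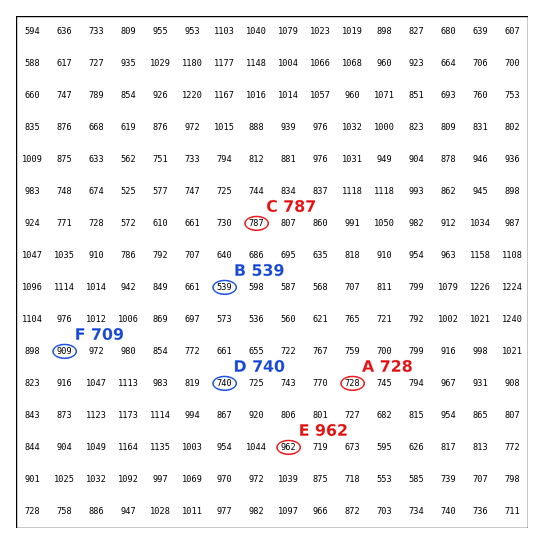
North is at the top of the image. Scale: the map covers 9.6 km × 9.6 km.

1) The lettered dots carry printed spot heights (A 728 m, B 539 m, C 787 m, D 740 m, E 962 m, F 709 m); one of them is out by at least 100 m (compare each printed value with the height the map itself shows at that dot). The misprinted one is F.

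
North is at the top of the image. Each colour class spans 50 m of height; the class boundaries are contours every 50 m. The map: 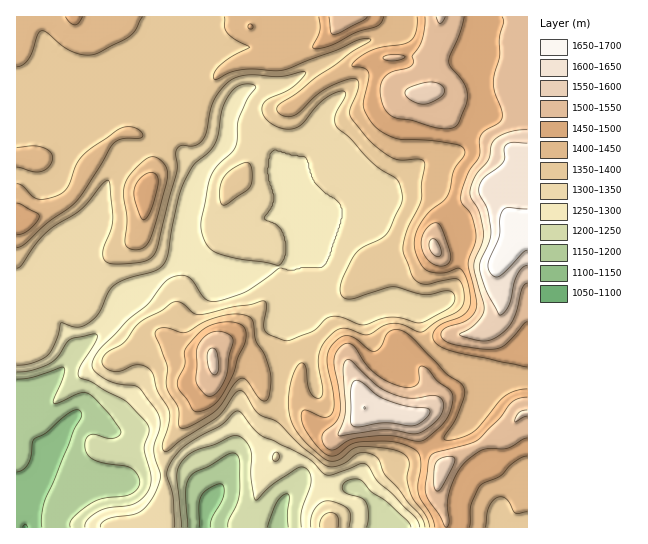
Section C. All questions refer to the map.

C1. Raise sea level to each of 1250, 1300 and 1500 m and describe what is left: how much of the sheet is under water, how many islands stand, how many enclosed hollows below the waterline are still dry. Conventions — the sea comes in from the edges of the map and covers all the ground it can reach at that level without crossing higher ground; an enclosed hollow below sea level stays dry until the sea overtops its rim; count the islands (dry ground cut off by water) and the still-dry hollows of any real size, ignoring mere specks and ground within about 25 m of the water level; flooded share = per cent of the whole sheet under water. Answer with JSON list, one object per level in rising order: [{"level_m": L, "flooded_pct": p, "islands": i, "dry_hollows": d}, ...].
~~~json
[{"level_m": 1250, "flooded_pct": 11, "islands": 0, "dry_hollows": 0}, {"level_m": 1300, "flooded_pct": 21, "islands": 0, "dry_hollows": 0}, {"level_m": 1500, "flooded_pct": 86, "islands": 3, "dry_hollows": 0}]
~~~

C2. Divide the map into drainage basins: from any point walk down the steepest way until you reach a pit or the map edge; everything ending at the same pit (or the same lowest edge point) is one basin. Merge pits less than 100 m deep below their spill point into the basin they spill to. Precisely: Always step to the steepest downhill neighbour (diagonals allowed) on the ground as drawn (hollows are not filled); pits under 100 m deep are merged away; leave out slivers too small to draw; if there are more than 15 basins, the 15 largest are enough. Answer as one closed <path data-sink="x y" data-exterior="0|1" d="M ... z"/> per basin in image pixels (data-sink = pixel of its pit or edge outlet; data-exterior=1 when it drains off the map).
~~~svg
<path data-sink="25 527" data-exterior="1" d="M527 16l-511 1 1 511 145 0 2-75 9-18 36-45 6-13-3-22 5-6 4-1 10 0 18 9 8 13 6 23 6 6 29 4 13 19 12 11 8 4 7-1 11-8 14-14 2-6 48 9 4 6 10 23 16 21 16-12 44-22 18-18 7-2z"/><path data-sink="206 514" data-exterior="0" d="M231 348l-10 0-8 5 0 29-48 67-2 13 1 39-3 9 2 18 284-1-10-30 0-11 6-20-16-20-10-23-4-6-48-9-2 6-14 14-11 8-7 1-8-4-12-11-13-19-29-4-6-6-10-31-8-7z"/><path data-sink="497 527" data-exterior="1" d="M527 413l-6 2-18 18-44 22-16 12-6 19 0 11 10 31 81-1z"/>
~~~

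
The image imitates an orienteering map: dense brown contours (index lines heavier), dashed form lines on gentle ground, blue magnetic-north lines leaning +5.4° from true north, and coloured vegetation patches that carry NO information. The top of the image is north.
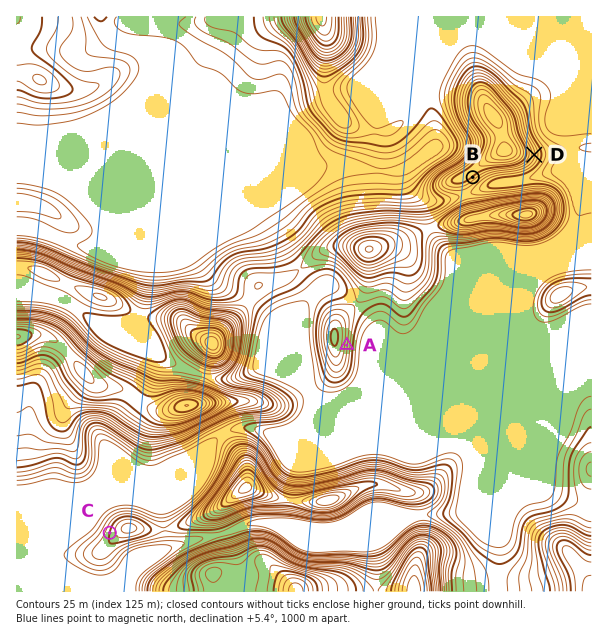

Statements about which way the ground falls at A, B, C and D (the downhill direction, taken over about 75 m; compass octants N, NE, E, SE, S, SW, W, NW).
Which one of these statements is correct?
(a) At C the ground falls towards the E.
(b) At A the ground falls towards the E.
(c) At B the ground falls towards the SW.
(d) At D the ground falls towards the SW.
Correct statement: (b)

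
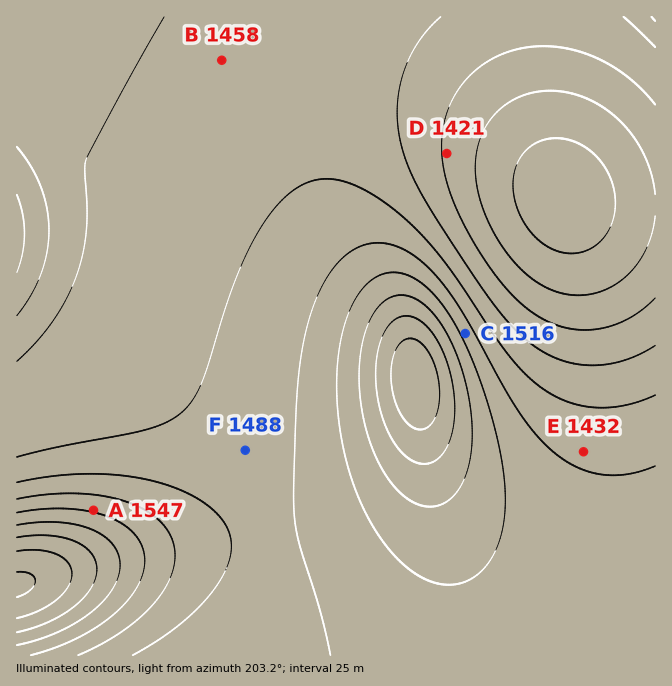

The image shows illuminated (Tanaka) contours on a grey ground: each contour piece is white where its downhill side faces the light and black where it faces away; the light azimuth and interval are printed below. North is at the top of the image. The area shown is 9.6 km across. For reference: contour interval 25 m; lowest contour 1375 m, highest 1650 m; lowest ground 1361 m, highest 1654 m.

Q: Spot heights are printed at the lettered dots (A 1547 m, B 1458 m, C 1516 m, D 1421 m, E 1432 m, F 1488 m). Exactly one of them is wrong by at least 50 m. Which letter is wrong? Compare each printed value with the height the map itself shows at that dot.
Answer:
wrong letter E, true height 1495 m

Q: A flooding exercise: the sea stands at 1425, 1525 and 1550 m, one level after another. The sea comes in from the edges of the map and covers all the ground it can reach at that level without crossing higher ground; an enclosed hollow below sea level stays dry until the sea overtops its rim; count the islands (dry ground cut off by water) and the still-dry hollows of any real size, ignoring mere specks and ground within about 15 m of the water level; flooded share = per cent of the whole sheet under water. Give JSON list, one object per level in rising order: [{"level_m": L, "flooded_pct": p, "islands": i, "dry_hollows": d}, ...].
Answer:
[{"level_m": 1425, "flooded_pct": 13, "islands": 0, "dry_hollows": 0}, {"level_m": 1525, "flooded_pct": 85, "islands": 1, "dry_hollows": 0}, {"level_m": 1550, "flooded_pct": 92, "islands": 1, "dry_hollows": 0}]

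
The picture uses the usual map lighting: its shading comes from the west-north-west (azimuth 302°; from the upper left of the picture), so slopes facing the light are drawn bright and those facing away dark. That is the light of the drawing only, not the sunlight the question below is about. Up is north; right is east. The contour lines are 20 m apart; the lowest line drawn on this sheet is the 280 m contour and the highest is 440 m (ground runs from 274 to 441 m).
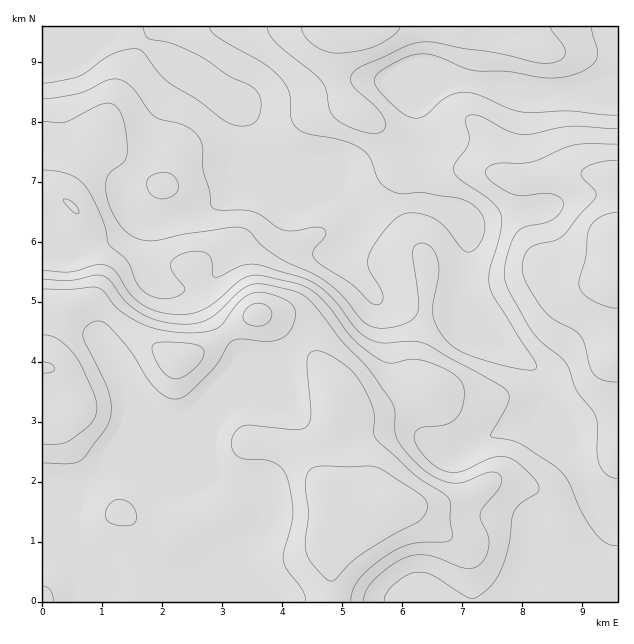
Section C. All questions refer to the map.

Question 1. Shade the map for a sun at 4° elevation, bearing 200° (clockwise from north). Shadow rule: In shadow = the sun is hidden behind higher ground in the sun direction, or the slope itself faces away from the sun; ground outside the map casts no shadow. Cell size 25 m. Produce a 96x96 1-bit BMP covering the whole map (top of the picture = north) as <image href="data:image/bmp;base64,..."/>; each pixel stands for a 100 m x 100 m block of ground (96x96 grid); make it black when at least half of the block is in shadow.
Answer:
<image width="96" height="96" href="data:image/bmp;base64,Qk2+BAAAAAAAAD4AAAAoAAAAYAAAAGAAAAABAAEAAAAAAIAEAAATCwAAEwsAAAIAAAAAAAAA////AAAAAAAAAAAAAAAAAAAAAAAAAAAAAAAAAAAAAAAAAAAAAAAAAAAAAAAAAAAAAAAAAAAAAAAAAAAAAAAAAAAAAAAAAAAAAAAAAAAAAAAAAAAAAAAAAAAAAAAAAAAAAAAAAAAAAAAAAAAAAAAAAAAAAAAAAAAAAAAAAAAAAAAAAAAAAAAAAAAAAAAAAAAAAAAAAAAAAAAAAAAAAAAAAAAAAAAAAAAAAAAAAAAAAAAAAAAAAAAAAAAAAAAAAAAAAAAAAAAAAAAAAAAAAAAAAAAAAAAAAAAAAAAAAAAAAAAAAAAAAAAAA/gAAAAAAAAAAAAAB/wAAAAAAAAAAAAAD/4AAAAAAAAAAAAAD/+AAAAAAAAAAAAAH//wAAAAAAAAAAAAP//8AAAAAAAAAAAAf//+AAAAAAAAAAAAf/4/AAAAAAAAAAAAP/AOAAAAAAAAAAAAP8AAAAAAAAAAAAAADgAAAAAAAAAAAAAAAAAAAAAAAAAAAAAAAAAAAAAAAAAAAAAAAAAAAAAAAAAAAAAAAAAAAAAAAAAAAAAAAAAAAAAAAAAAAAAAAAAAAAAAAAAAAAAAAAAAAAAAAAAAAAAAAAAAAAAAAAAAAAACAAAAAAAAAAAAAAAHAD/wAAAAAAAAAAAPAH/4AAAAAAAAAAAfAP/wAAAGAAAAAAA/gf/wAAAEAAAAAAB/g//gAAAAAA/gAAB///+AAAAAAD/wAAB/+P8AAAAAAP/wAAD/4D4AAAAAAf/wAAH/4AgAAAAAA//4AAH/4AAAAAAAB//4AAP/wAAAAAAAD//4Bg//wAAAAAAAD//8f///wAAAAAD+H//8////gAAAAAD////8////AAAAAAD////4f//+AAAAAAD///gAf//8AAAAAAD//+AAP//4AAAAAAD//4AAP//4AAAAAAB//wAAP//wAAAAAAA//gAAH//wAAAAAAAf/gAAD//gAAAAAAAAH+AAD//AAAAAAAAAD8DgB/+AAAAAAAAADwAgB/8AAAAAAAAAHwAAA/4AAAAAAAAAPgAAe/4AAAAAAAAAcAAAefwAAAAAAAAAYAAAOfwAAAAAAAAAAAAAAHAAAAAAAAAAAAAAAAAAAAAAAAAAAAAAAAAAAAAAAAAAAAAAAAAAAAAAAAAAAAAAAAAAAAAAAAAAAAAAAAAAAAAAAAAAAAAAAAAAAAAAAAAAAAAAAAAAAAAAAAEAAAAAAAAAAAAAAAEAAAAAAAAAAAAAAAAAAAAAAAAAAAAAAAcAAAAAAAAAAAAAAD8AAAAAAAAAAAAAAP8AAAAAAAAAAAAAAf8AAAAAAAAAMAAEAf8AAAAAAAAA8AA+Af+AAAAAAAAD4AD8AH/AAAAAAAADwAD4AADAAAAAAAADwAAAAABAAAAAAAAAAAAAAAAAAAAAAAAAAAAAAAAAAAAAAAAAAAAAAAAAAAAAAAAAAAAAAAAAAAAAAAAAAAAAAAAAAAAAAAAAAAAAAAAAAAAAAAAAAAAAAAAAAAAAAAAAAAAAAAAAAAAAAAAAAAAAAAAAAAAAAAAAAAAAAAA="/>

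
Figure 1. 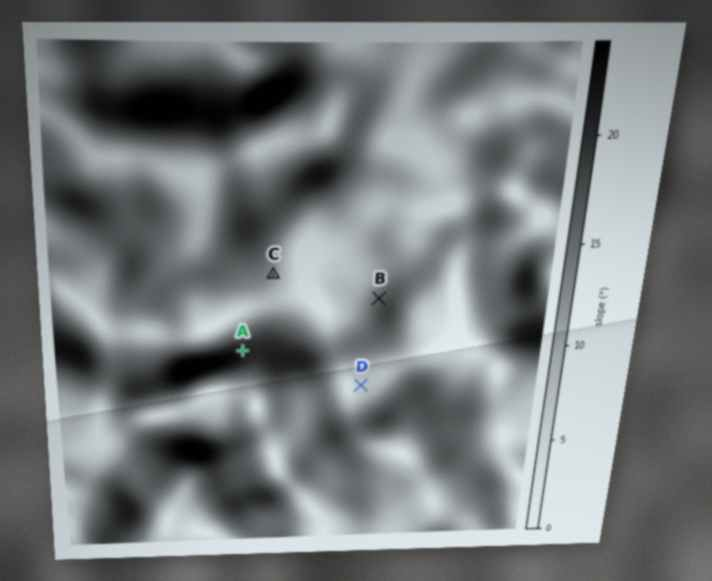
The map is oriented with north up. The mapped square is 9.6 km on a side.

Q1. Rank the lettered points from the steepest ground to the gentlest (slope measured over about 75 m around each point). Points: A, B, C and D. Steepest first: A B C D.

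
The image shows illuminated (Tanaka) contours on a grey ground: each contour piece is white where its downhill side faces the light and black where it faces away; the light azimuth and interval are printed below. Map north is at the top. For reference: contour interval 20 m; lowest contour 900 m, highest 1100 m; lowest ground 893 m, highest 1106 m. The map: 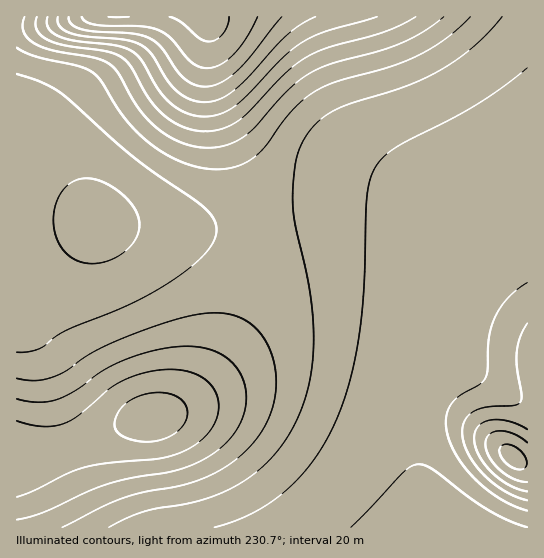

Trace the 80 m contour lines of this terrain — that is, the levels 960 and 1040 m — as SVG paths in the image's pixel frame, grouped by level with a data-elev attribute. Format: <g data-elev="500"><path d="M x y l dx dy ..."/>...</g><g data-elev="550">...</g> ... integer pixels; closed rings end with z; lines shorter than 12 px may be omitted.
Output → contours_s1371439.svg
<g data-elev="960"><path d="M62 527l41-21 20-8 22-6 36-6 21-7 19-9 17-12 20-21 8-12 5-14 4-13 1-15-1-13-3-13-9-20-15-15-18-8-23-1-34 7-51 19-29 13-27 19-13 6-18 4-18-3"/><path d="M527 429l-18-8-18-1-7 2-6 4-3 5-1 7 4 16 13 17 18 14 18 6"/><path d="M17 48l18 8 43 10 13 5 10 10 16 26 11 15 25 24 17 11 17 7 18 4 17 1 19-4 16-10 10-10 24-34 12-11 12-9 20-9 54-15 28-11 29-18 24-21"/></g><g data-elev="1040"><path d="M58 17l0 5 1 4 5 4 7 3 15 3 39 4 17 6 9 8 16 25 10 12 13 8 15 3 14-3 14-8 14-13 39-42 15-11 15-8"/></g>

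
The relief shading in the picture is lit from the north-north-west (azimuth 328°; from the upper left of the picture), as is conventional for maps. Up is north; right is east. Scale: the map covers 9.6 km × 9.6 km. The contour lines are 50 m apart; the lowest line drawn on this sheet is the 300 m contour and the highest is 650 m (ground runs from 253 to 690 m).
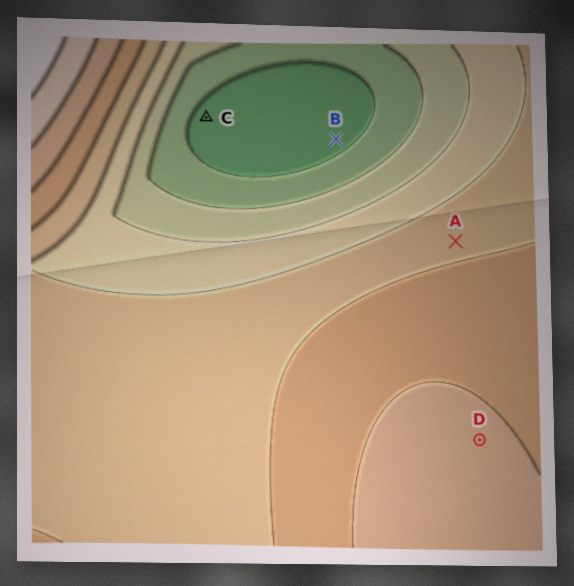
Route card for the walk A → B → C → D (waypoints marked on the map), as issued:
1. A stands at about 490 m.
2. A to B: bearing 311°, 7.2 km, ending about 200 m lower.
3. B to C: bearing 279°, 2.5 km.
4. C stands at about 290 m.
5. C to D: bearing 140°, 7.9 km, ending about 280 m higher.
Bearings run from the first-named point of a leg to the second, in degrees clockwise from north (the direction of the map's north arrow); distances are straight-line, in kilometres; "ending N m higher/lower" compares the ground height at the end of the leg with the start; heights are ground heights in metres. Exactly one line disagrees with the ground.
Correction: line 2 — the distance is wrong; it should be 3.0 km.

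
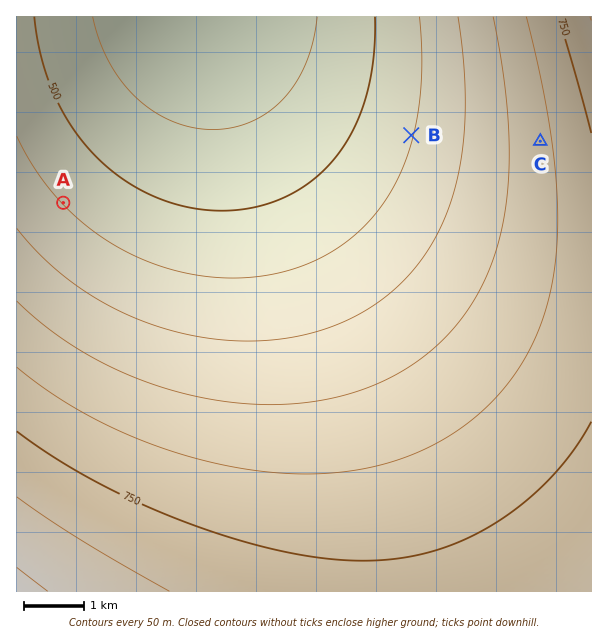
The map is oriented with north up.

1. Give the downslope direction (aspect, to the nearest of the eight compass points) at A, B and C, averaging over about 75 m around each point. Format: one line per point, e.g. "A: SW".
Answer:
A: NE
B: W
C: W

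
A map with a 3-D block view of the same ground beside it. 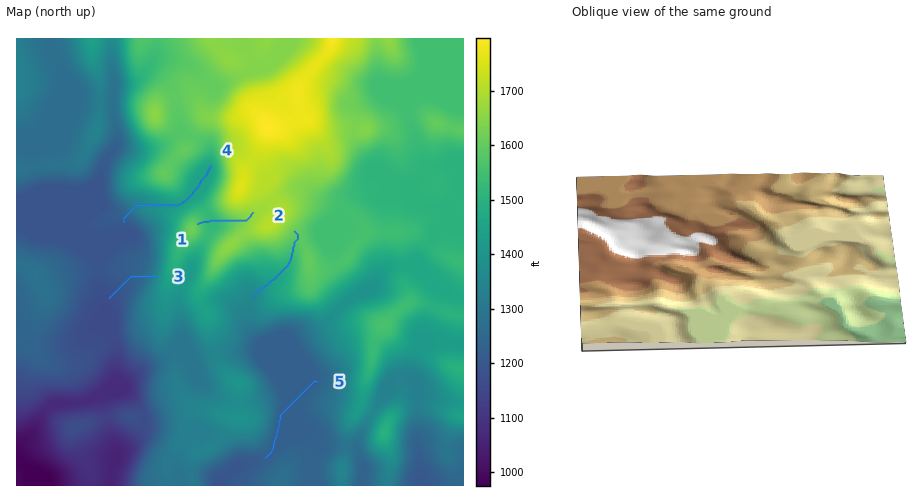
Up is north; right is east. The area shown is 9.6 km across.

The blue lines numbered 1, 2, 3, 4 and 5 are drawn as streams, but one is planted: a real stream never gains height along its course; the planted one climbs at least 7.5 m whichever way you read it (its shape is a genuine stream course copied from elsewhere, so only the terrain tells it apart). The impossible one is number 1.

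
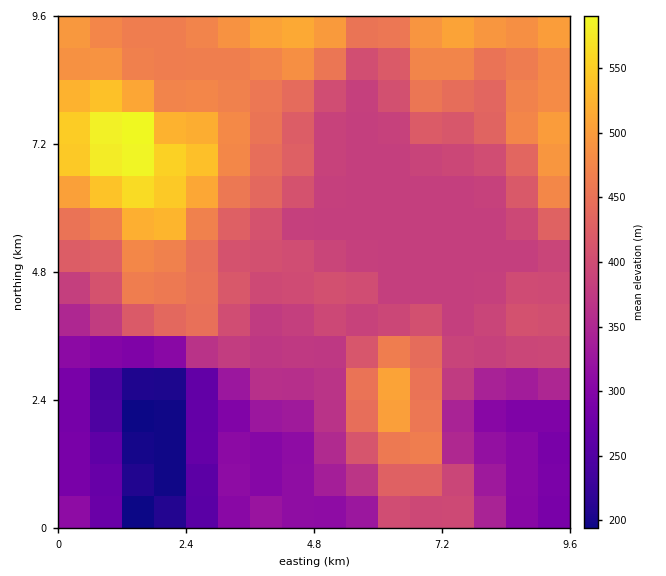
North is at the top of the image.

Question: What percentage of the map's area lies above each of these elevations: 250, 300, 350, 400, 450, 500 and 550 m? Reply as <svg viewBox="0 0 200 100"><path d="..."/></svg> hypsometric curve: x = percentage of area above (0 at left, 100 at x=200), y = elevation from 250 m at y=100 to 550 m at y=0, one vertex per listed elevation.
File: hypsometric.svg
<svg viewBox="0 0 200 100"><path d="M189 100l-14-17-23-16-56-17-34-17-42-16-14-17"/></svg>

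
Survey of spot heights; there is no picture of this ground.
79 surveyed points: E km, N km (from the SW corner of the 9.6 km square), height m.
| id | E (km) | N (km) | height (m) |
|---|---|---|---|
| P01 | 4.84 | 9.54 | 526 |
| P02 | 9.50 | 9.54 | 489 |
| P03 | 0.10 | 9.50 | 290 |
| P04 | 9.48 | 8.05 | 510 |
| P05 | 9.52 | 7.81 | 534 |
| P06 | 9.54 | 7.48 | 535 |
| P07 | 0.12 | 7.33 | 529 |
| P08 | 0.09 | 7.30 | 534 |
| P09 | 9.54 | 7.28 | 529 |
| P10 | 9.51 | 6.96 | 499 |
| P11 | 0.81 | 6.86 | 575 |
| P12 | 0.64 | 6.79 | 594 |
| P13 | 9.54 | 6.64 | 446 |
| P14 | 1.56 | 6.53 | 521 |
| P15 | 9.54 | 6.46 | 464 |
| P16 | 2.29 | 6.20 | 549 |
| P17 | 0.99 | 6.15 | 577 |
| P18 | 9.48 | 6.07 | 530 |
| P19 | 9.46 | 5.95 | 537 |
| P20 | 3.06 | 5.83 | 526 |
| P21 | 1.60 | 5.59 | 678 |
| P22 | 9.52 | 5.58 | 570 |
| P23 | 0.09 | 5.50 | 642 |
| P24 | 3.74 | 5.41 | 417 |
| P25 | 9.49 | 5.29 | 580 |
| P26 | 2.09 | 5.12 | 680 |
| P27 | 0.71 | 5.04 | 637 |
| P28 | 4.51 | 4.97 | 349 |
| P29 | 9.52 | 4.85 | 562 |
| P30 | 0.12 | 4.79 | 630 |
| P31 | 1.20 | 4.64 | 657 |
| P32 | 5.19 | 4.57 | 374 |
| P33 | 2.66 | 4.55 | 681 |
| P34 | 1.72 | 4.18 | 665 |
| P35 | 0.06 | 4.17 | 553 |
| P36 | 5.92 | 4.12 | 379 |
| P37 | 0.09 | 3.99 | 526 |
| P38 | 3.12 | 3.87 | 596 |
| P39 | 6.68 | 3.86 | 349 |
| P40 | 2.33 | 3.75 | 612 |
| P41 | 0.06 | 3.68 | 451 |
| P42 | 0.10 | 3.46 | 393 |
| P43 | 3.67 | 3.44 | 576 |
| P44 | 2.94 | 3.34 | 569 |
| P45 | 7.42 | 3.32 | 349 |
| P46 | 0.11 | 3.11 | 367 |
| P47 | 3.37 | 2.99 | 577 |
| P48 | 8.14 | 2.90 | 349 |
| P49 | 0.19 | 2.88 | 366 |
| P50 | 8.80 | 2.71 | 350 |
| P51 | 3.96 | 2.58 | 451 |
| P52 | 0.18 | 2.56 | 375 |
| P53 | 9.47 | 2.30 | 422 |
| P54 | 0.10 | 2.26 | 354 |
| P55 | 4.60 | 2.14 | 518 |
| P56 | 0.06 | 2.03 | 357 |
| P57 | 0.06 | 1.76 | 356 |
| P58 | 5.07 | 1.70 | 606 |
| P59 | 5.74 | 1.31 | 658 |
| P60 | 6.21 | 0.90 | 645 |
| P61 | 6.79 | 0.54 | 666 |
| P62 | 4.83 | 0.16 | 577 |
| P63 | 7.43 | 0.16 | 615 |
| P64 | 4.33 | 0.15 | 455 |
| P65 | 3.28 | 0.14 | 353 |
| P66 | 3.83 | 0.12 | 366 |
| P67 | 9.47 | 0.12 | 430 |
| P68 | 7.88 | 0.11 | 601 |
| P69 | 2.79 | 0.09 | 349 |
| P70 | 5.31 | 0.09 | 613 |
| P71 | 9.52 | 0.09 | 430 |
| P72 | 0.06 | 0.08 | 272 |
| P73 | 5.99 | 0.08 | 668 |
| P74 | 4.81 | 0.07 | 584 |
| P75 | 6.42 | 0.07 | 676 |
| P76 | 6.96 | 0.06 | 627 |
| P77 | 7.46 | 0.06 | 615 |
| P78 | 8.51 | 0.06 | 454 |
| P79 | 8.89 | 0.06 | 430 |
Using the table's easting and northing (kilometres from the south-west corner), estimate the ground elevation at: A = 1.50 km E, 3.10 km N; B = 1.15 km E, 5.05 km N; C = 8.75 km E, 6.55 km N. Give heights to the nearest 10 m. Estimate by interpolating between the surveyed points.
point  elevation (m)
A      470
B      690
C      430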